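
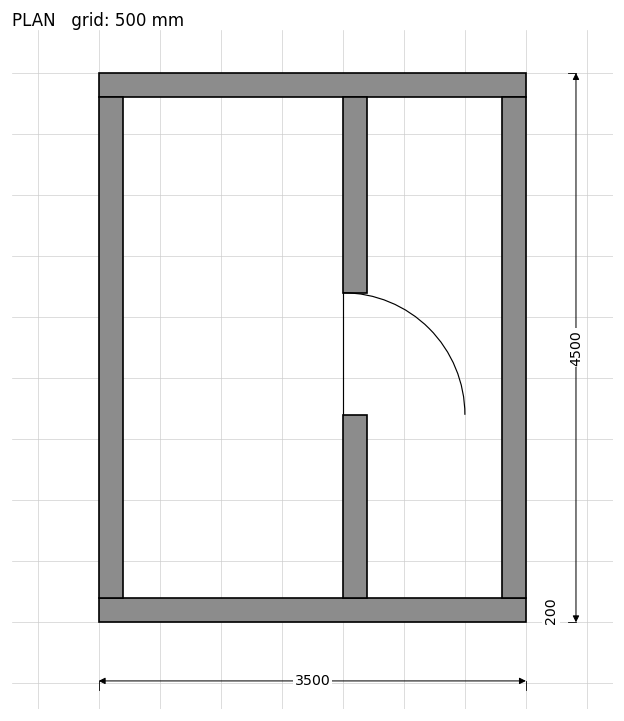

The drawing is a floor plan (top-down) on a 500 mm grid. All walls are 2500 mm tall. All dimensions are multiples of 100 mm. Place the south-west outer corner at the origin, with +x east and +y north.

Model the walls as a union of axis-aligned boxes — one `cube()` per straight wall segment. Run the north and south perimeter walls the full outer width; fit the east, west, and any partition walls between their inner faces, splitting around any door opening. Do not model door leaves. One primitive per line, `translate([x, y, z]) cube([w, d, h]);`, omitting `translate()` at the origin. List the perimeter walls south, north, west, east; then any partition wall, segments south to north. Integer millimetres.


cube([3500, 200, 2500]);
translate([0, 4300, 0]) cube([3500, 200, 2500]);
translate([0, 200, 0]) cube([200, 4100, 2500]);
translate([3300, 200, 0]) cube([200, 4100, 2500]);
translate([2000, 200, 0]) cube([200, 1500, 2500]);
translate([2000, 2700, 0]) cube([200, 1600, 2500]);


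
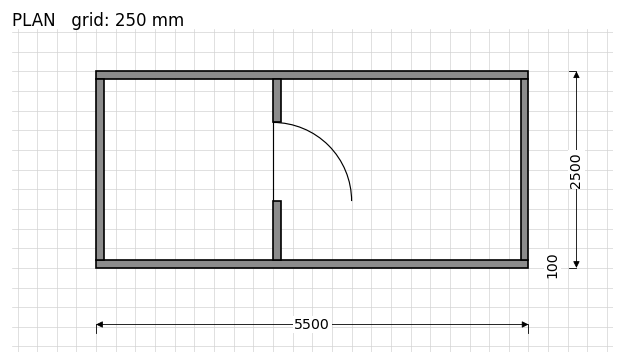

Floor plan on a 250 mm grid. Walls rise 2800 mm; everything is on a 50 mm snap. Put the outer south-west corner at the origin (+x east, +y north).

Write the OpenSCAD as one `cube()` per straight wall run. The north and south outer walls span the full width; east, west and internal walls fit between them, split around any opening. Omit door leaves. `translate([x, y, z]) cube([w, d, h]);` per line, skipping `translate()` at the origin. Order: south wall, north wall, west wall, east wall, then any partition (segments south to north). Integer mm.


cube([5500, 100, 2800]);
translate([0, 2400, 0]) cube([5500, 100, 2800]);
translate([0, 100, 0]) cube([100, 2300, 2800]);
translate([5400, 100, 0]) cube([100, 2300, 2800]);
translate([2250, 100, 0]) cube([100, 750, 2800]);
translate([2250, 1850, 0]) cube([100, 550, 2800]);


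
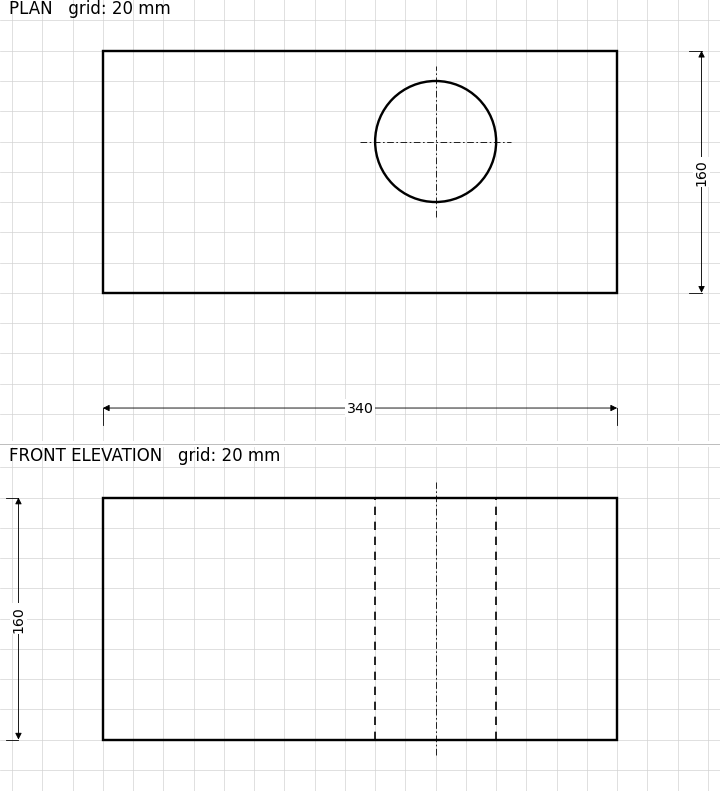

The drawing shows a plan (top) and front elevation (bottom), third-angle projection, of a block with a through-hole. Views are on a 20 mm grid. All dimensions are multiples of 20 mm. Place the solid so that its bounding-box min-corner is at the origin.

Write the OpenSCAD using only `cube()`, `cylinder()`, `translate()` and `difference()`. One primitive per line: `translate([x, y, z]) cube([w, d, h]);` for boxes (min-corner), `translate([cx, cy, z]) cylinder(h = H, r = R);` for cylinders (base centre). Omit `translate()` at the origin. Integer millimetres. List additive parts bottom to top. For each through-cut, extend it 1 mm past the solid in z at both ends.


difference() {
  cube([340, 160, 160]);
  translate([220, 100, -1]) cylinder(h = 162, r = 40);
}


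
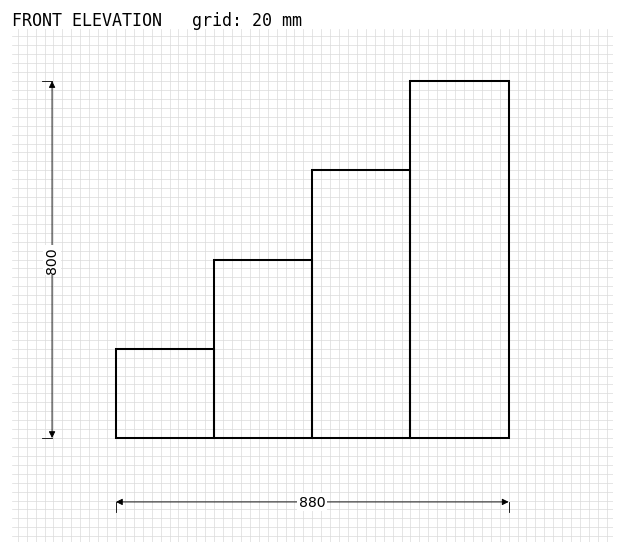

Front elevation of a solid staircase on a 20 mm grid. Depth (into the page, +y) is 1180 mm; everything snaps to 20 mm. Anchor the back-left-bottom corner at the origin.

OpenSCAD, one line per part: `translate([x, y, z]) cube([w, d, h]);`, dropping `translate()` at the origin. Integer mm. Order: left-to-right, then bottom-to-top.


cube([220, 1180, 200]);
translate([220, 0, 0]) cube([220, 1180, 400]);
translate([440, 0, 0]) cube([220, 1180, 600]);
translate([660, 0, 0]) cube([220, 1180, 800]);


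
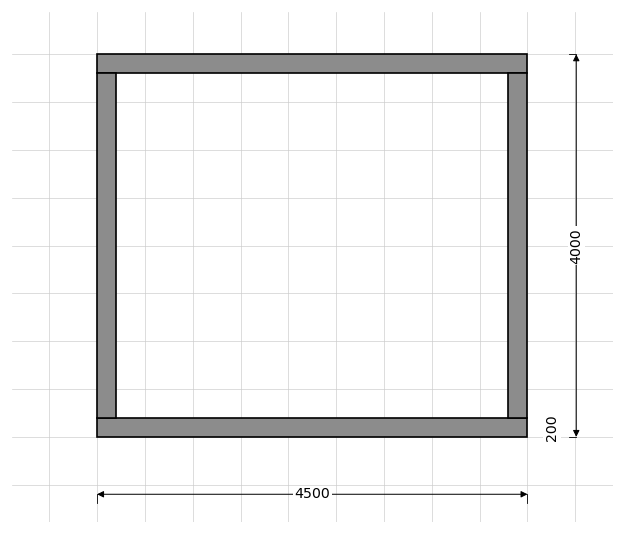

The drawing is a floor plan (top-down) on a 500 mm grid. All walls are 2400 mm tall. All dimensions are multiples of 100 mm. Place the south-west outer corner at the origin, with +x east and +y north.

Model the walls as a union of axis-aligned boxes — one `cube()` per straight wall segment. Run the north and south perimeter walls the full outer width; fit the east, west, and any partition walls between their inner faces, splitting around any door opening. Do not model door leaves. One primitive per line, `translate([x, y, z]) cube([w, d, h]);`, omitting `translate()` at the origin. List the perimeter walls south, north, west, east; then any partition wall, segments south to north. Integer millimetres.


cube([4500, 200, 2400]);
translate([0, 3800, 0]) cube([4500, 200, 2400]);
translate([0, 200, 0]) cube([200, 3600, 2400]);
translate([4300, 200, 0]) cube([200, 3600, 2400]);


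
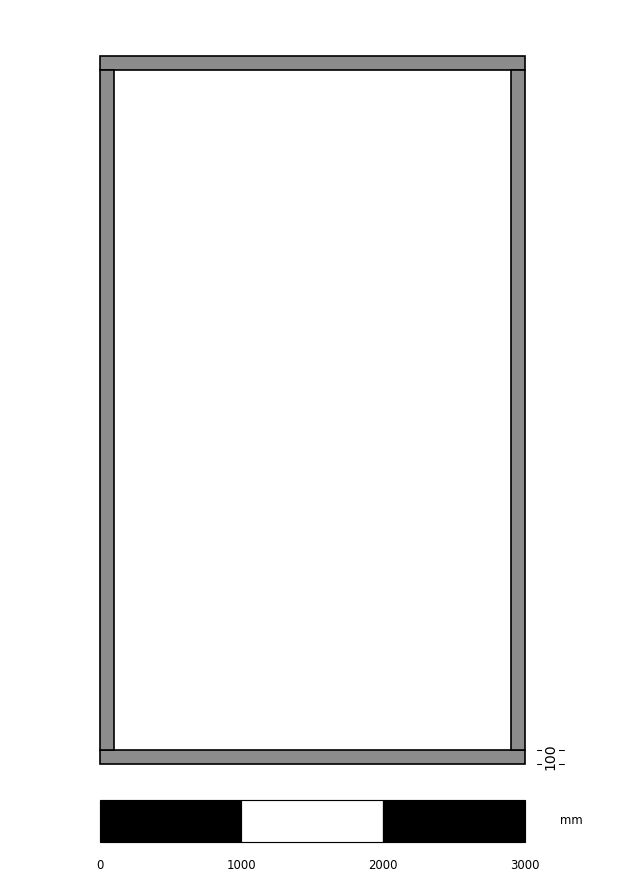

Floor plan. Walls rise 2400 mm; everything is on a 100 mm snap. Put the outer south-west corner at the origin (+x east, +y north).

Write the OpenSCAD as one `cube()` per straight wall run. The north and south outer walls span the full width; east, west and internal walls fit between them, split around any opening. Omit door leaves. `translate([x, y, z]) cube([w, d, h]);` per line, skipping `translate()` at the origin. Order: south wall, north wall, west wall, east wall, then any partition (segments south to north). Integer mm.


cube([3000, 100, 2400]);
translate([0, 4900, 0]) cube([3000, 100, 2400]);
translate([0, 100, 0]) cube([100, 4800, 2400]);
translate([2900, 100, 0]) cube([100, 4800, 2400]);


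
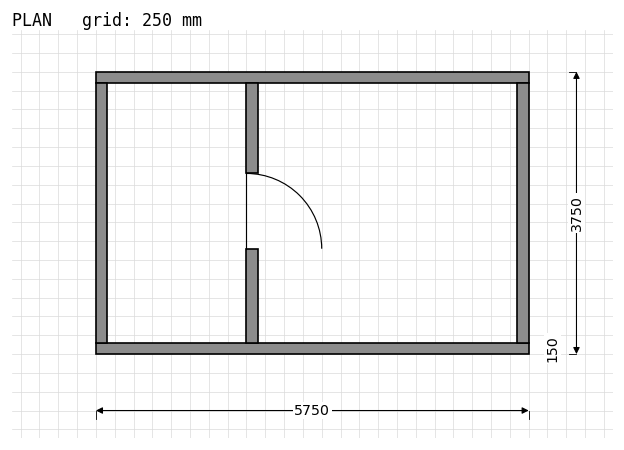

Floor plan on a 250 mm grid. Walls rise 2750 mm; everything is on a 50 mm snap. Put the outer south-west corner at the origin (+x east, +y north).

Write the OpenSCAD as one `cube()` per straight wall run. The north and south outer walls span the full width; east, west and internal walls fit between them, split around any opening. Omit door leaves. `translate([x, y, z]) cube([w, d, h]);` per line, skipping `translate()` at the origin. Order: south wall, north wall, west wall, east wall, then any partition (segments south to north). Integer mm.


cube([5750, 150, 2750]);
translate([0, 3600, 0]) cube([5750, 150, 2750]);
translate([0, 150, 0]) cube([150, 3450, 2750]);
translate([5600, 150, 0]) cube([150, 3450, 2750]);
translate([2000, 150, 0]) cube([150, 1250, 2750]);
translate([2000, 2400, 0]) cube([150, 1200, 2750]);


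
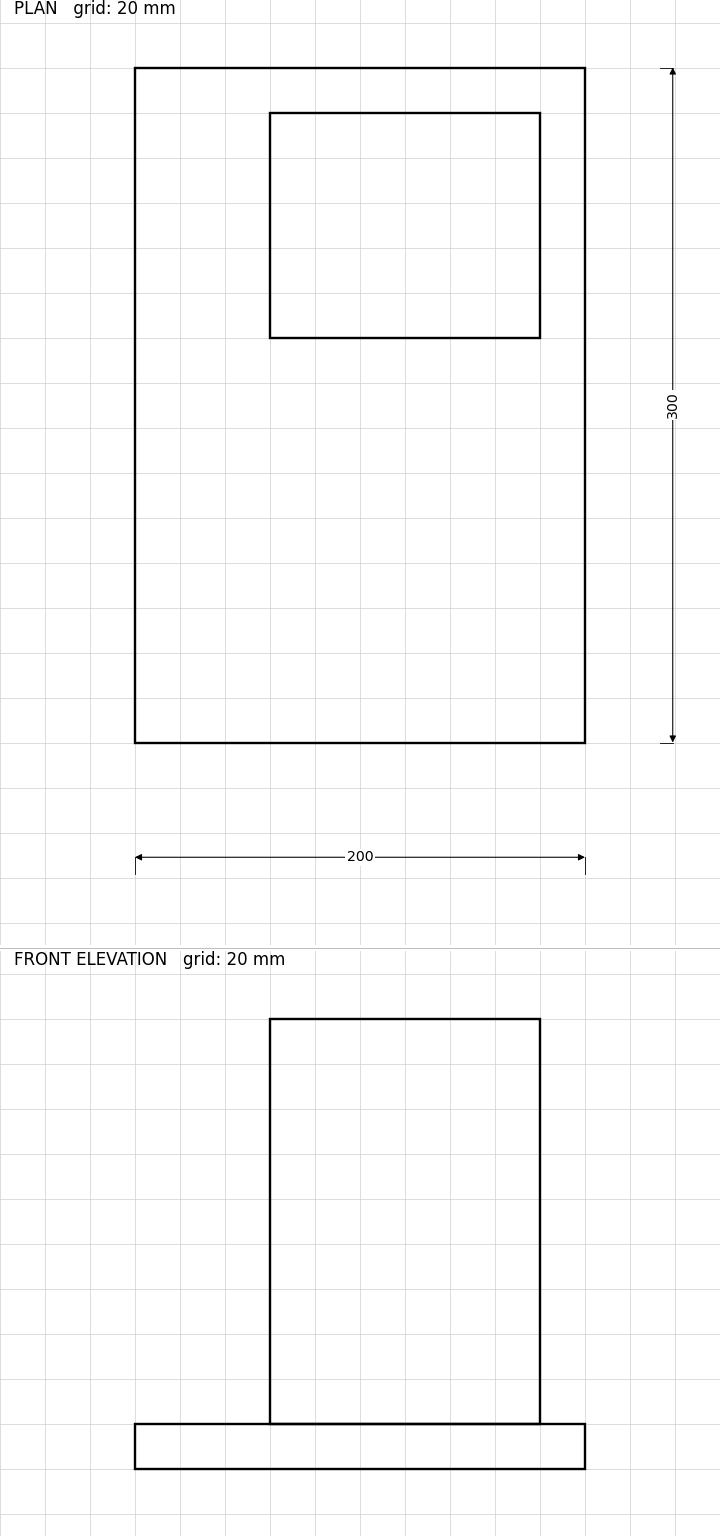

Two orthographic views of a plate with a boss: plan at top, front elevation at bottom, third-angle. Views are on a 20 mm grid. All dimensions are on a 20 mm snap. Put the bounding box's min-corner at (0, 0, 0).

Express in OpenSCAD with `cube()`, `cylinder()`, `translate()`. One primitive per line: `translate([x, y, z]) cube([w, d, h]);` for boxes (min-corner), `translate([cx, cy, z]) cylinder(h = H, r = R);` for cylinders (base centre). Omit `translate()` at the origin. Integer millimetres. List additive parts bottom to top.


cube([200, 300, 20]);
translate([60, 180, 20]) cube([120, 100, 180]);


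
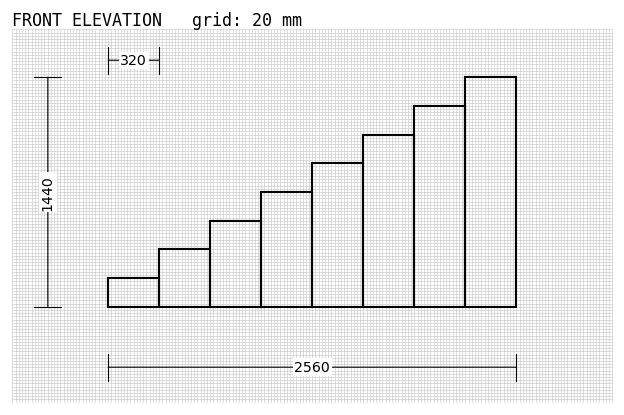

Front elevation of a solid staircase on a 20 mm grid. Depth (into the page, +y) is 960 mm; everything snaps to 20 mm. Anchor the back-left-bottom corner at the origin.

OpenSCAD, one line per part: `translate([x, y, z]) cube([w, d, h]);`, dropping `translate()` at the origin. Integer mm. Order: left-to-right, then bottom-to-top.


cube([320, 960, 180]);
translate([320, 0, 0]) cube([320, 960, 360]);
translate([640, 0, 0]) cube([320, 960, 540]);
translate([960, 0, 0]) cube([320, 960, 720]);
translate([1280, 0, 0]) cube([320, 960, 900]);
translate([1600, 0, 0]) cube([320, 960, 1080]);
translate([1920, 0, 0]) cube([320, 960, 1260]);
translate([2240, 0, 0]) cube([320, 960, 1440]);


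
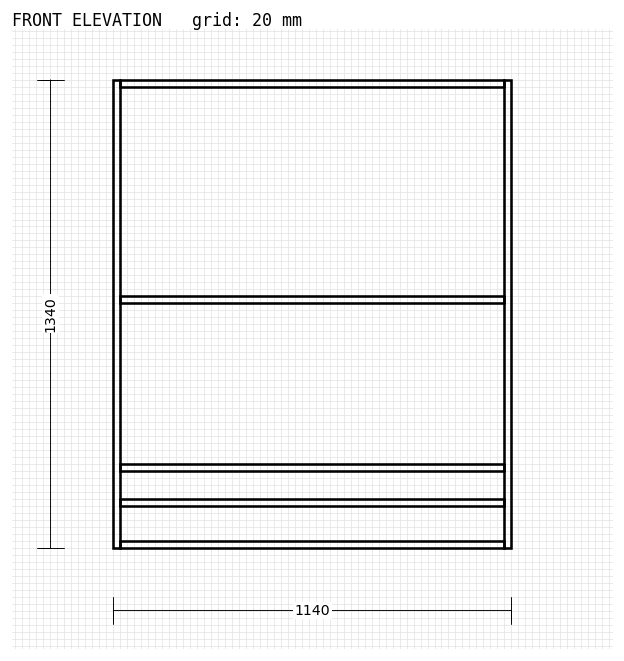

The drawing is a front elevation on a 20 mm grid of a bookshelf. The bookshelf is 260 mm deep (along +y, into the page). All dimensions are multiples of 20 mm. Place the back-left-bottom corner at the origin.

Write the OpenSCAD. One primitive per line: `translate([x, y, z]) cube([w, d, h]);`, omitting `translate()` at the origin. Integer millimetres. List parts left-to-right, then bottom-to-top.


cube([20, 260, 1340]);
translate([20, 0, 0]) cube([1100, 260, 20]);
translate([20, 0, 120]) cube([1100, 260, 20]);
translate([20, 0, 220]) cube([1100, 260, 20]);
translate([20, 0, 700]) cube([1100, 260, 20]);
translate([20, 0, 1320]) cube([1100, 260, 20]);
translate([1120, 0, 0]) cube([20, 260, 1340]);


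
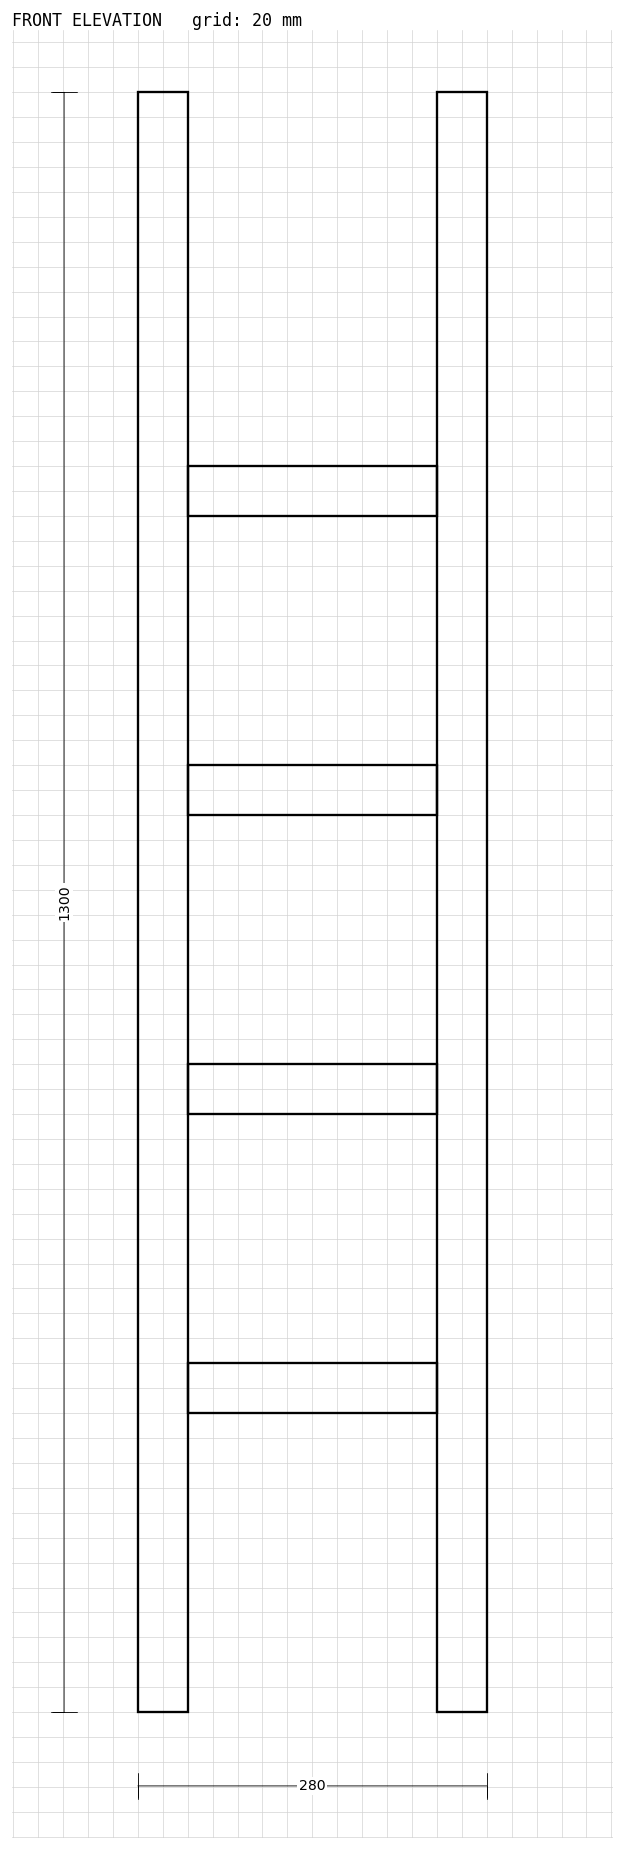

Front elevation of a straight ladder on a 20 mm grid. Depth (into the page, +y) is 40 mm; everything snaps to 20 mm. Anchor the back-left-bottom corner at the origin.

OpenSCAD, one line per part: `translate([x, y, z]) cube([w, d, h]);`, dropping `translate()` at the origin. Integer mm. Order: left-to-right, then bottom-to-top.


cube([40, 40, 1300]);
translate([40, 0, 240]) cube([200, 40, 40]);
translate([40, 0, 480]) cube([200, 40, 40]);
translate([40, 0, 720]) cube([200, 40, 40]);
translate([40, 0, 960]) cube([200, 40, 40]);
translate([240, 0, 0]) cube([40, 40, 1300]);


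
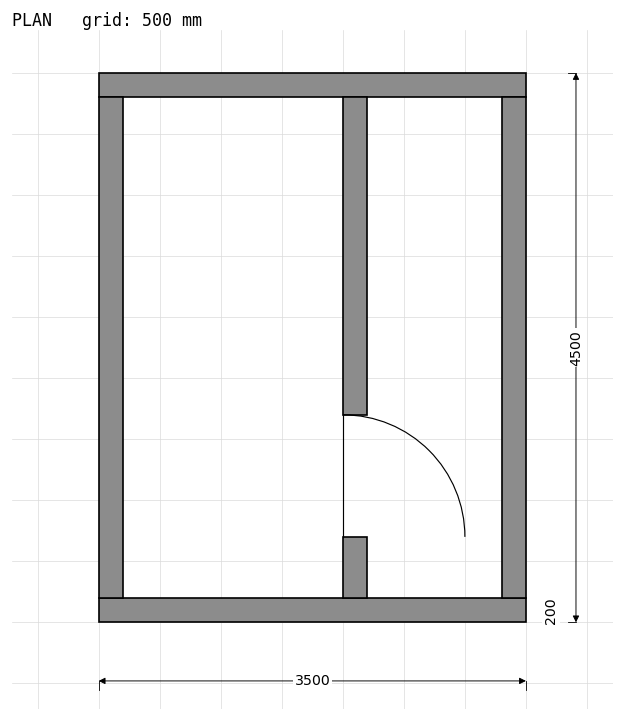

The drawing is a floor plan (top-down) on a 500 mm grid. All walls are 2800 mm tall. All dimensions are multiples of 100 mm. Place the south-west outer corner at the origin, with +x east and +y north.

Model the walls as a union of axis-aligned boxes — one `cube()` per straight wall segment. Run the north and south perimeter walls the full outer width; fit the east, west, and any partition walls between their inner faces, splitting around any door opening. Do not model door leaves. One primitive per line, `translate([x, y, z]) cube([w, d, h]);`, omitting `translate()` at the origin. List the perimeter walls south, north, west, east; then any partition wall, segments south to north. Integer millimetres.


cube([3500, 200, 2800]);
translate([0, 4300, 0]) cube([3500, 200, 2800]);
translate([0, 200, 0]) cube([200, 4100, 2800]);
translate([3300, 200, 0]) cube([200, 4100, 2800]);
translate([2000, 200, 0]) cube([200, 500, 2800]);
translate([2000, 1700, 0]) cube([200, 2600, 2800]);


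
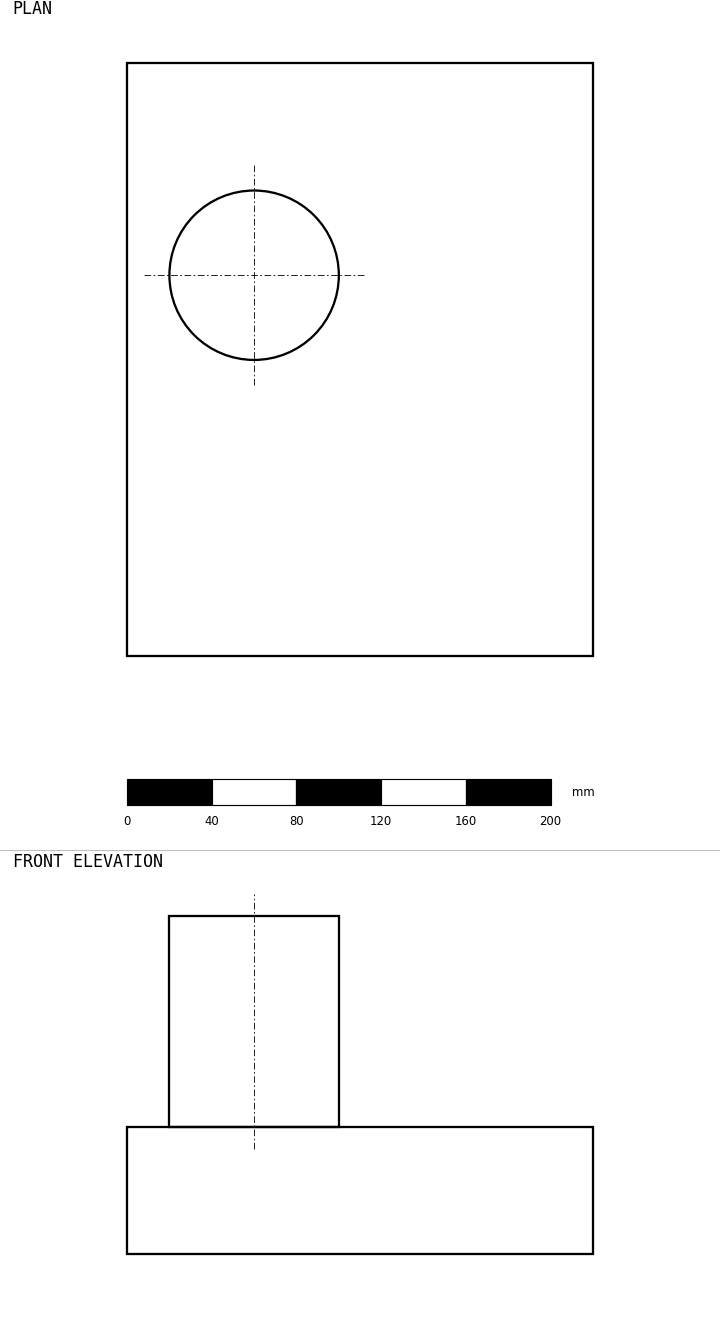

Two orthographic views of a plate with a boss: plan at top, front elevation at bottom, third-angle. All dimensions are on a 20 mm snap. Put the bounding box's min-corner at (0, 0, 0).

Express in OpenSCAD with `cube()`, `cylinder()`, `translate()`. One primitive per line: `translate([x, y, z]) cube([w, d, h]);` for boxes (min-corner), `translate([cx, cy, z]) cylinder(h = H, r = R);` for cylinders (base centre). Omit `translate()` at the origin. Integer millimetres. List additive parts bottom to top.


cube([220, 280, 60]);
translate([60, 180, 60]) cylinder(h = 100, r = 40);


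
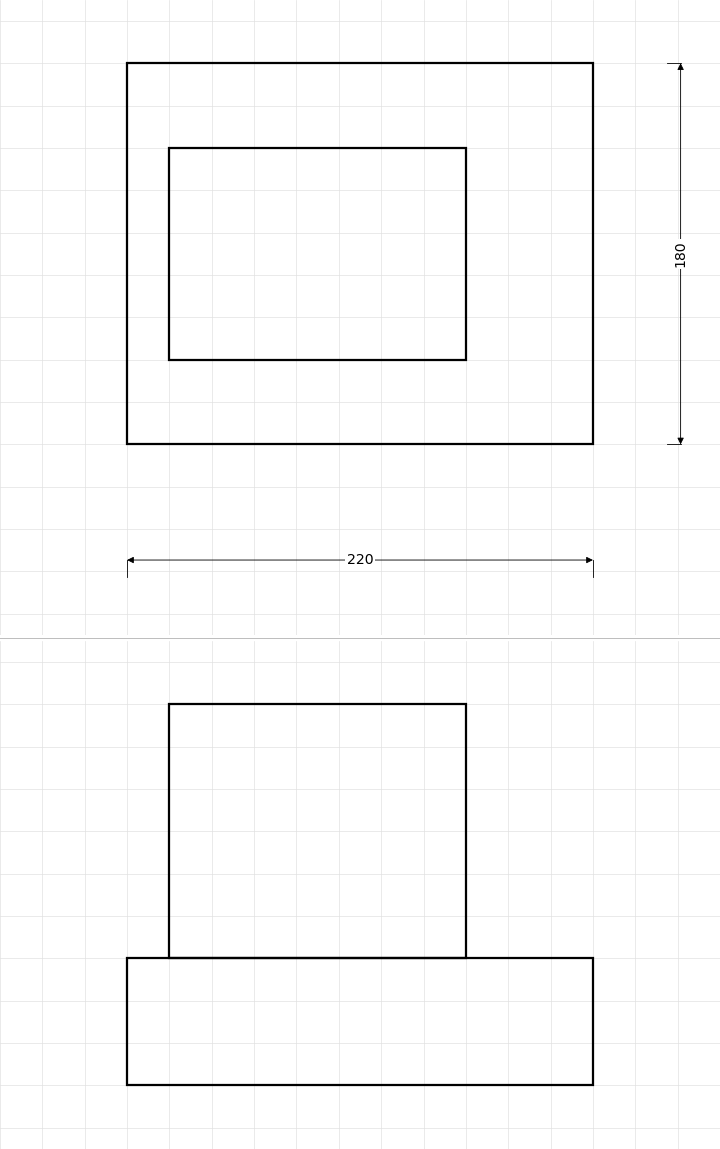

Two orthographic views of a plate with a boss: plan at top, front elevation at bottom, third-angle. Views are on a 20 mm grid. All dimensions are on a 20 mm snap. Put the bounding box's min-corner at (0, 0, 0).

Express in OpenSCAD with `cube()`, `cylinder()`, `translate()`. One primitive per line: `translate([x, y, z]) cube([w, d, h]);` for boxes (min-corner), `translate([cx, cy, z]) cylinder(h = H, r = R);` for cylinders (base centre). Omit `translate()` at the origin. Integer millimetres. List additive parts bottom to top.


cube([220, 180, 60]);
translate([20, 40, 60]) cube([140, 100, 120]);


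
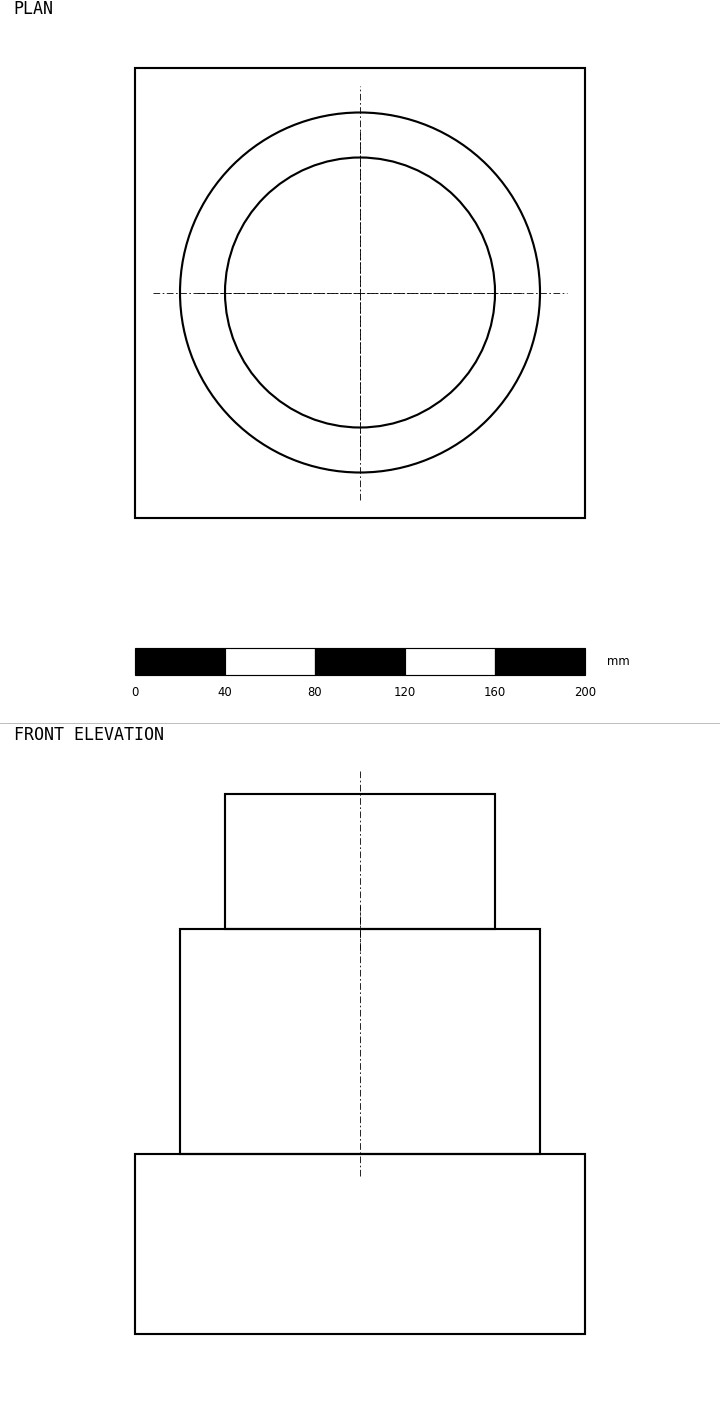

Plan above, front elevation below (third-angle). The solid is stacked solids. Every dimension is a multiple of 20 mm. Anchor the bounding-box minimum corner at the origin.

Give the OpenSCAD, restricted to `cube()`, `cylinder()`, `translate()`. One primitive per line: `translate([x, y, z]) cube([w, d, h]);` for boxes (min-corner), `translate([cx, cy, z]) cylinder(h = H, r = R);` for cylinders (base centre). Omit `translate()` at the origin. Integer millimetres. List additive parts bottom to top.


cube([200, 200, 80]);
translate([100, 100, 80]) cylinder(h = 100, r = 80);
translate([100, 100, 180]) cylinder(h = 60, r = 60);


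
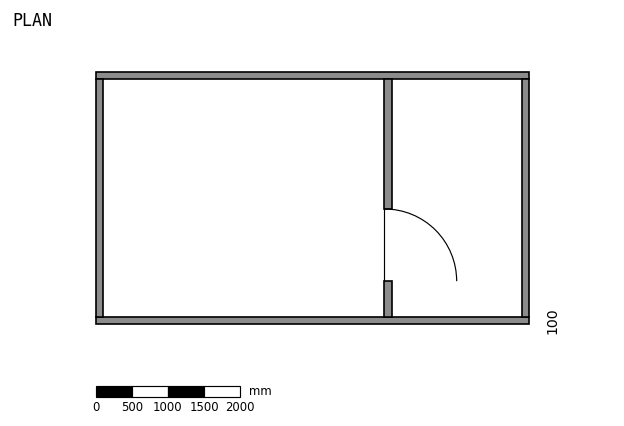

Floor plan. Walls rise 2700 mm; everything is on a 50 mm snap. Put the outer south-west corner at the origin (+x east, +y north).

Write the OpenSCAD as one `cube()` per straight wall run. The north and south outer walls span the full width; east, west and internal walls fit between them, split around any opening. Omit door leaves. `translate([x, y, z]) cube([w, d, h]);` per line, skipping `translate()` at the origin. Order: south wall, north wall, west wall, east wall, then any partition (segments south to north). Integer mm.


cube([6000, 100, 2700]);
translate([0, 3400, 0]) cube([6000, 100, 2700]);
translate([0, 100, 0]) cube([100, 3300, 2700]);
translate([5900, 100, 0]) cube([100, 3300, 2700]);
translate([4000, 100, 0]) cube([100, 500, 2700]);
translate([4000, 1600, 0]) cube([100, 1800, 2700]);


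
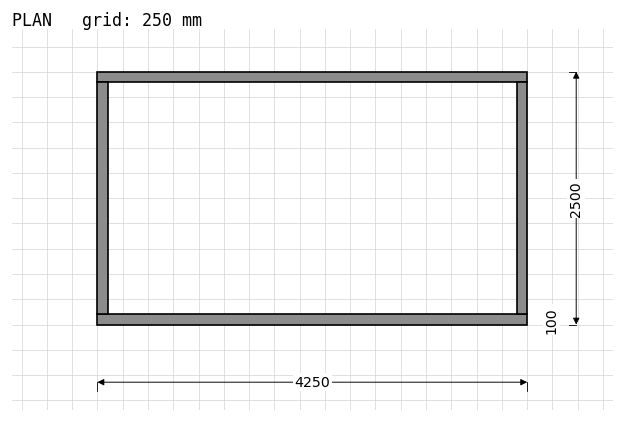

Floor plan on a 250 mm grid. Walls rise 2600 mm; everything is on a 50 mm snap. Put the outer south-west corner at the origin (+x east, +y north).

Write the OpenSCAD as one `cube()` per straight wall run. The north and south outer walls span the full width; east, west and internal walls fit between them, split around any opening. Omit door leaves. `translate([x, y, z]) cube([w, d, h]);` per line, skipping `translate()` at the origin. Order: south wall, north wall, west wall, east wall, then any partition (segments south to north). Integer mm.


cube([4250, 100, 2600]);
translate([0, 2400, 0]) cube([4250, 100, 2600]);
translate([0, 100, 0]) cube([100, 2300, 2600]);
translate([4150, 100, 0]) cube([100, 2300, 2600]);


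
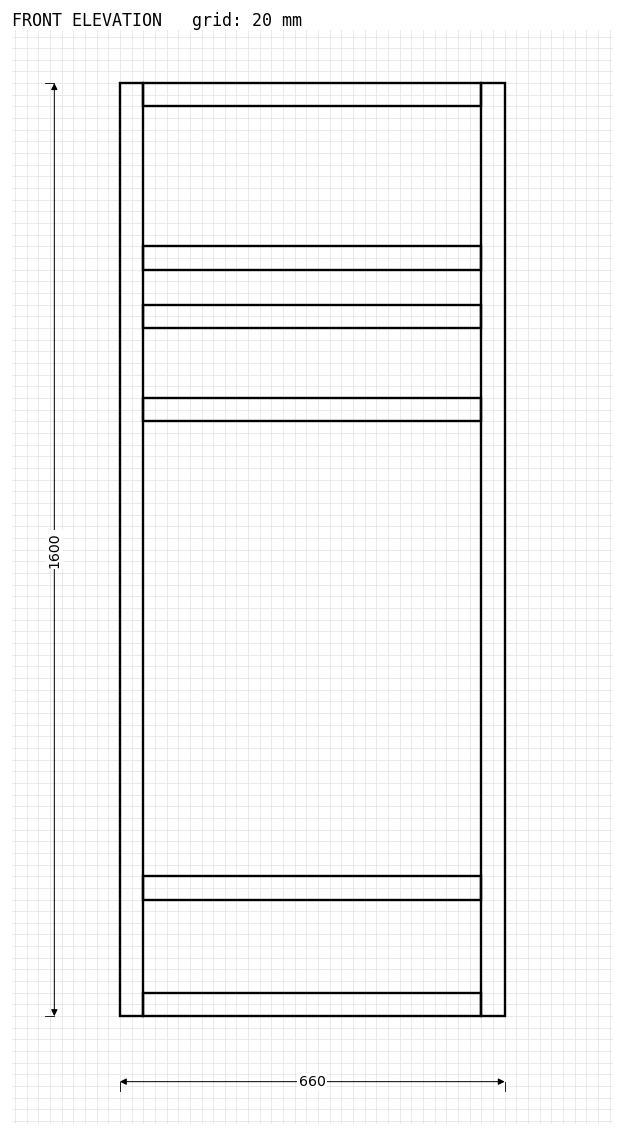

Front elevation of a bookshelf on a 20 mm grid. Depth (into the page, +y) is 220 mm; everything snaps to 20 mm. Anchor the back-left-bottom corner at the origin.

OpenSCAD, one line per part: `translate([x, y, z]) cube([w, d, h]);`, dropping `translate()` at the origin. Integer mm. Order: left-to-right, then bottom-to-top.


cube([40, 220, 1600]);
translate([40, 0, 0]) cube([580, 220, 40]);
translate([40, 0, 200]) cube([580, 220, 40]);
translate([40, 0, 1020]) cube([580, 220, 40]);
translate([40, 0, 1180]) cube([580, 220, 40]);
translate([40, 0, 1280]) cube([580, 220, 40]);
translate([40, 0, 1560]) cube([580, 220, 40]);
translate([620, 0, 0]) cube([40, 220, 1600]);


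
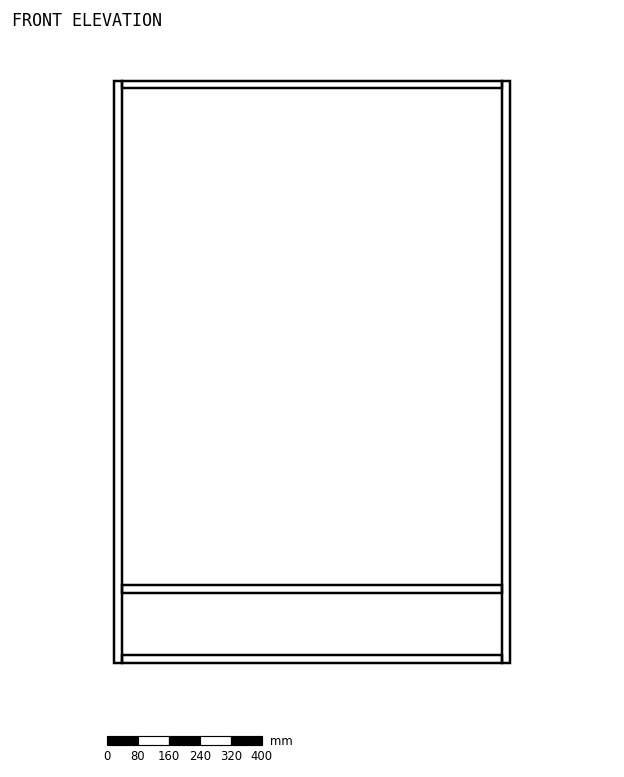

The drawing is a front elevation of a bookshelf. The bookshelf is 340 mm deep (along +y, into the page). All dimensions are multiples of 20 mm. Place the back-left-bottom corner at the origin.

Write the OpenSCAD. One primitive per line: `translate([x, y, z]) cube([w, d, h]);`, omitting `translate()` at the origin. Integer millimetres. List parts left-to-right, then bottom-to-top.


cube([20, 340, 1500]);
translate([20, 0, 0]) cube([980, 340, 20]);
translate([20, 0, 180]) cube([980, 340, 20]);
translate([20, 0, 1480]) cube([980, 340, 20]);
translate([1000, 0, 0]) cube([20, 340, 1500]);


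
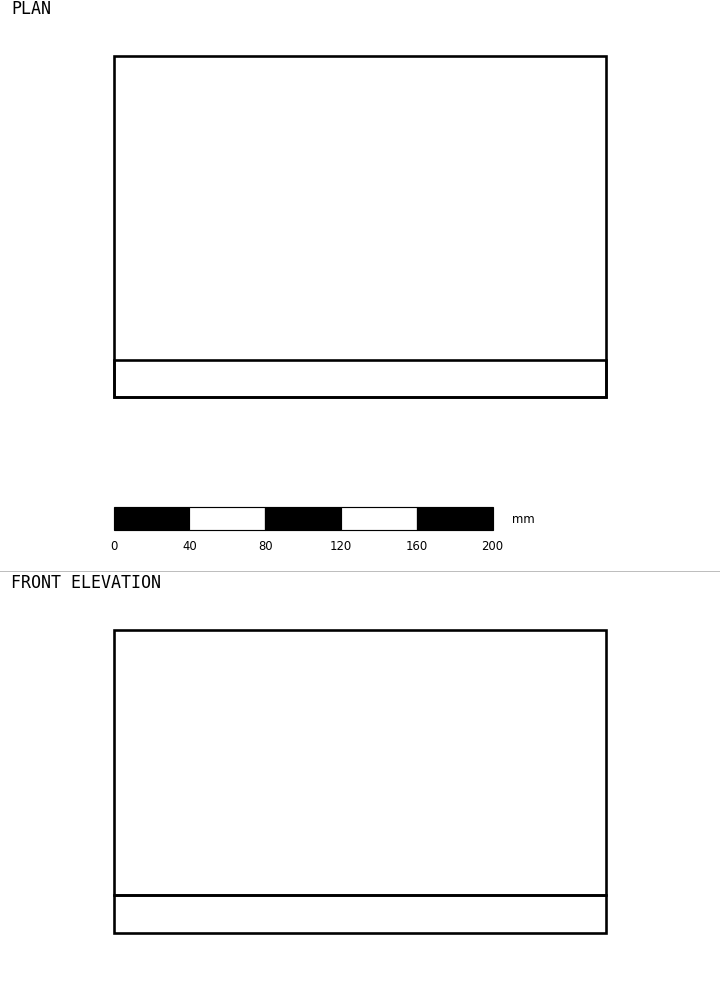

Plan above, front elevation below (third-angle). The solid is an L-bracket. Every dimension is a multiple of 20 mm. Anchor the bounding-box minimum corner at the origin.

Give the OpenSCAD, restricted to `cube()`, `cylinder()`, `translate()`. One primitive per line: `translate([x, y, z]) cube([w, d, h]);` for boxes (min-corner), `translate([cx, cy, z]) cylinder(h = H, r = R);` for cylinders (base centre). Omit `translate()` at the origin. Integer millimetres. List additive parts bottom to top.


cube([260, 180, 20]);
translate([0, 0, 20]) cube([260, 20, 140]);


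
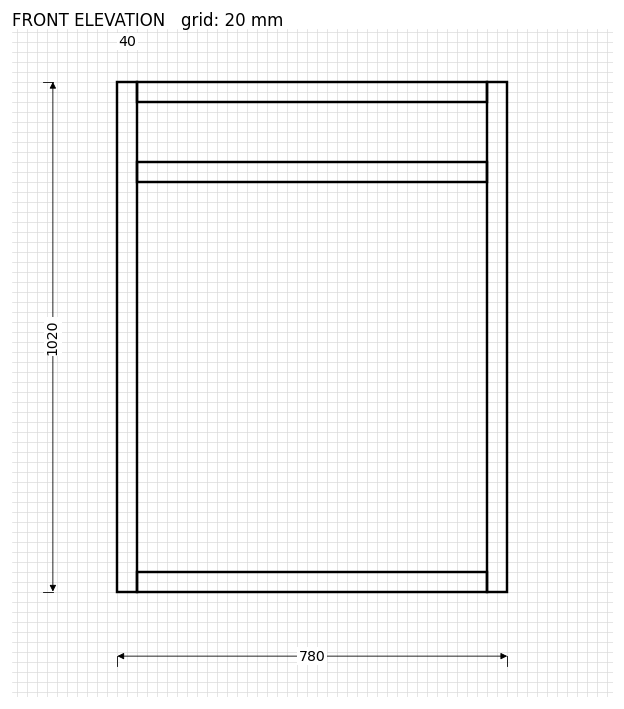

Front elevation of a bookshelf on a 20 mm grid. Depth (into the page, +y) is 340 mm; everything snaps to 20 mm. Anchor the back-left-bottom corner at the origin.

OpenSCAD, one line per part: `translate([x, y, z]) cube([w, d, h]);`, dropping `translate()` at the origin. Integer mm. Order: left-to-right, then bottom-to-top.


cube([40, 340, 1020]);
translate([40, 0, 0]) cube([700, 340, 40]);
translate([40, 0, 820]) cube([700, 340, 40]);
translate([40, 0, 980]) cube([700, 340, 40]);
translate([740, 0, 0]) cube([40, 340, 1020]);


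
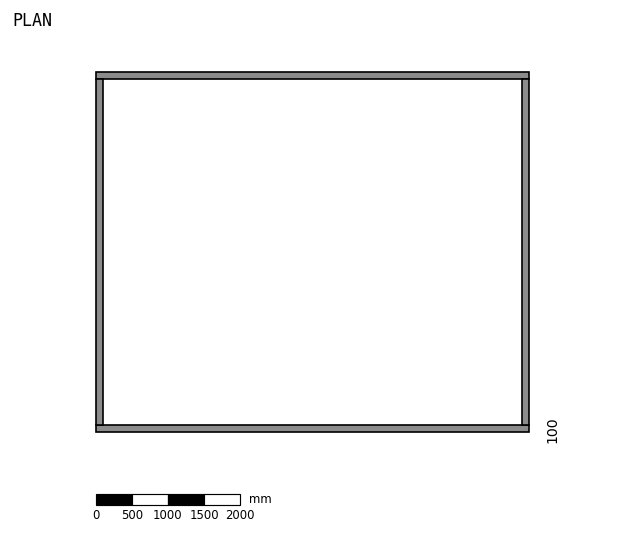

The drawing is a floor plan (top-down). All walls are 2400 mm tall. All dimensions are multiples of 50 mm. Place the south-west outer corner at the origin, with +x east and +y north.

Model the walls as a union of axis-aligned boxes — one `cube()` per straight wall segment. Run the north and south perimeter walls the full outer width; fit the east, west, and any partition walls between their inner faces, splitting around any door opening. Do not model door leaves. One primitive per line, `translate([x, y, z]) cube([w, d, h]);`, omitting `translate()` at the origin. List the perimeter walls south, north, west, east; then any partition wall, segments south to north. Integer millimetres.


cube([6000, 100, 2400]);
translate([0, 4900, 0]) cube([6000, 100, 2400]);
translate([0, 100, 0]) cube([100, 4800, 2400]);
translate([5900, 100, 0]) cube([100, 4800, 2400]);


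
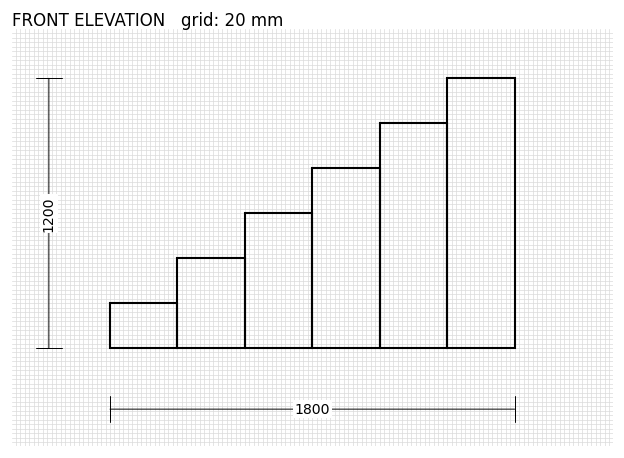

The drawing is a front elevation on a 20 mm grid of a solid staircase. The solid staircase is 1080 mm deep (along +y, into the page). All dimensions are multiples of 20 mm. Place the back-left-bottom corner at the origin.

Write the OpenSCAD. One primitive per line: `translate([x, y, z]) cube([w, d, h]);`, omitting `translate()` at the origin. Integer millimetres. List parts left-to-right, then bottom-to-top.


cube([300, 1080, 200]);
translate([300, 0, 0]) cube([300, 1080, 400]);
translate([600, 0, 0]) cube([300, 1080, 600]);
translate([900, 0, 0]) cube([300, 1080, 800]);
translate([1200, 0, 0]) cube([300, 1080, 1000]);
translate([1500, 0, 0]) cube([300, 1080, 1200]);


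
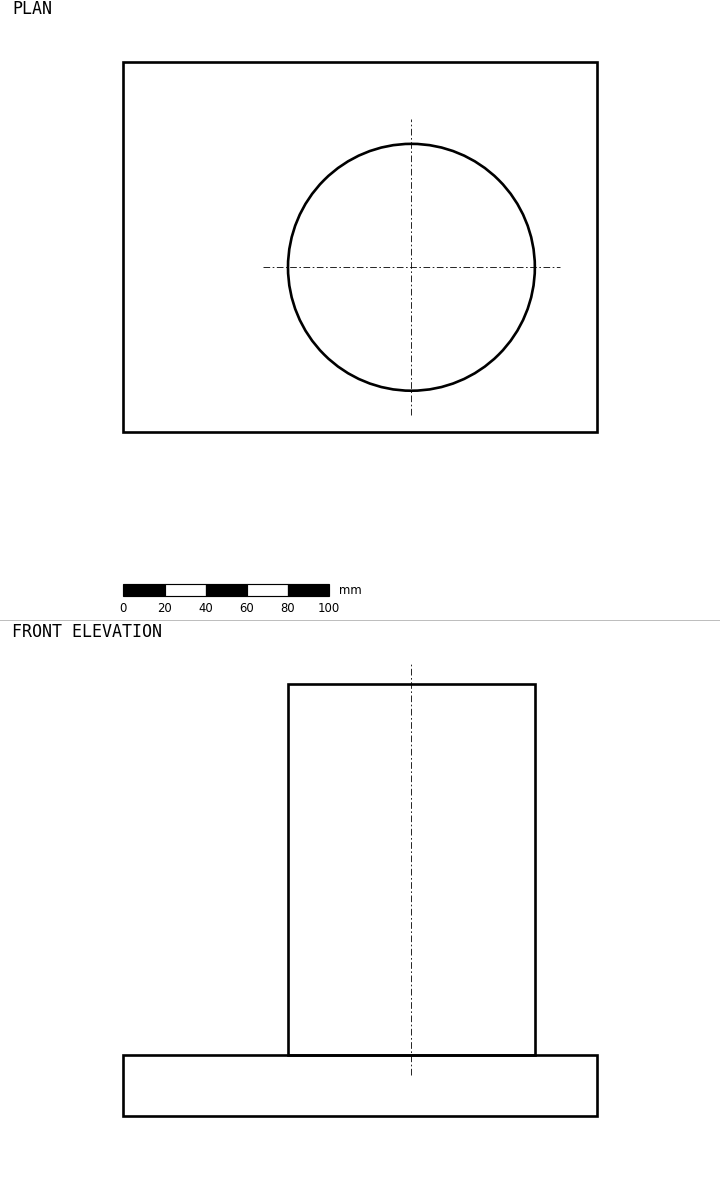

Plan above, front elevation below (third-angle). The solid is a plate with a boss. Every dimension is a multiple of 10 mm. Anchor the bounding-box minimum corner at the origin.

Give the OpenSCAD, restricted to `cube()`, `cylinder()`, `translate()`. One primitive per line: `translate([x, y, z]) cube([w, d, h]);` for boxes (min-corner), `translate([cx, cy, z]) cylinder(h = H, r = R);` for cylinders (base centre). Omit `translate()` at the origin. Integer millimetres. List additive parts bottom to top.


cube([230, 180, 30]);
translate([140, 80, 30]) cylinder(h = 180, r = 60);


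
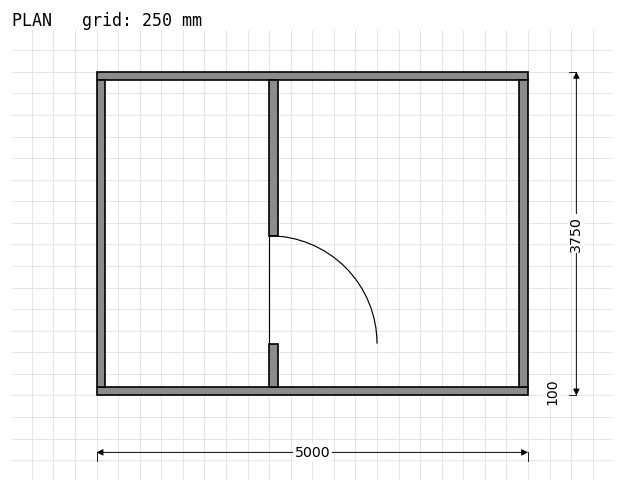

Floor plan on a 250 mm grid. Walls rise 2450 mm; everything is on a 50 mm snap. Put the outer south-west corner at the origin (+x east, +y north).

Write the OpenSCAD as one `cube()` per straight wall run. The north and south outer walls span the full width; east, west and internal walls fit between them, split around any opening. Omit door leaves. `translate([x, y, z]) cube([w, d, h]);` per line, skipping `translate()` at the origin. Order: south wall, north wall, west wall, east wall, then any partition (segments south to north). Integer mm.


cube([5000, 100, 2450]);
translate([0, 3650, 0]) cube([5000, 100, 2450]);
translate([0, 100, 0]) cube([100, 3550, 2450]);
translate([4900, 100, 0]) cube([100, 3550, 2450]);
translate([2000, 100, 0]) cube([100, 500, 2450]);
translate([2000, 1850, 0]) cube([100, 1800, 2450]);


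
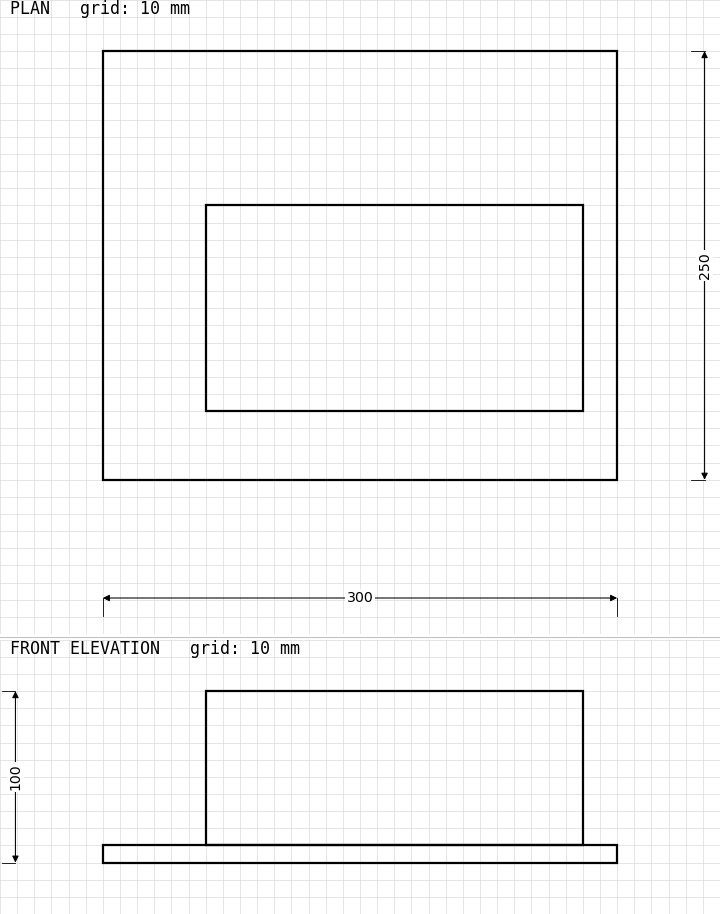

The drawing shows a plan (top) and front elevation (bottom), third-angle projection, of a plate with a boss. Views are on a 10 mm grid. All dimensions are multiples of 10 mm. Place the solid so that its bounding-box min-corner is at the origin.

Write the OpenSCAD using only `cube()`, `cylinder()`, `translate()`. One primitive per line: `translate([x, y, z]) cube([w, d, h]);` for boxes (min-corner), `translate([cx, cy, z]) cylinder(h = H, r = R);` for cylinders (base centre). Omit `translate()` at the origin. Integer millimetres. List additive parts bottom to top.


cube([300, 250, 10]);
translate([60, 40, 10]) cube([220, 120, 90]);


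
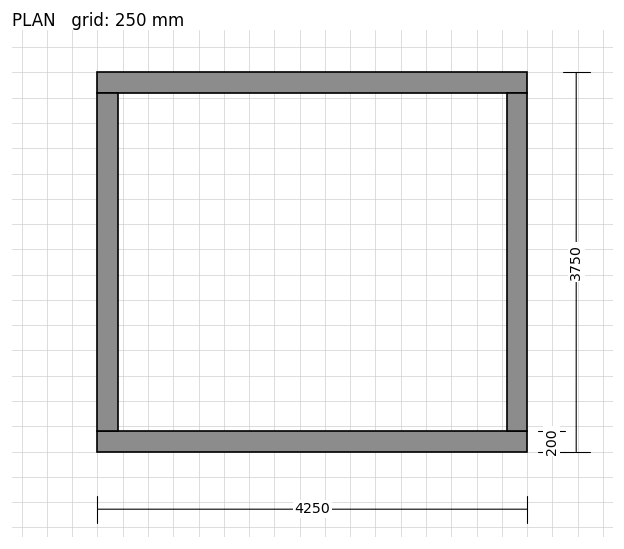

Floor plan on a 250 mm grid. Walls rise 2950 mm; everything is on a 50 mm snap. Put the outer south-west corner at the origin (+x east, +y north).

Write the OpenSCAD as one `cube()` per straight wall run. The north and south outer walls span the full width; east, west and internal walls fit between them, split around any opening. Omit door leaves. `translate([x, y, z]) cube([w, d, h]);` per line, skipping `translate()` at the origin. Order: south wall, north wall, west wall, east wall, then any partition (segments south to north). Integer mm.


cube([4250, 200, 2950]);
translate([0, 3550, 0]) cube([4250, 200, 2950]);
translate([0, 200, 0]) cube([200, 3350, 2950]);
translate([4050, 200, 0]) cube([200, 3350, 2950]);


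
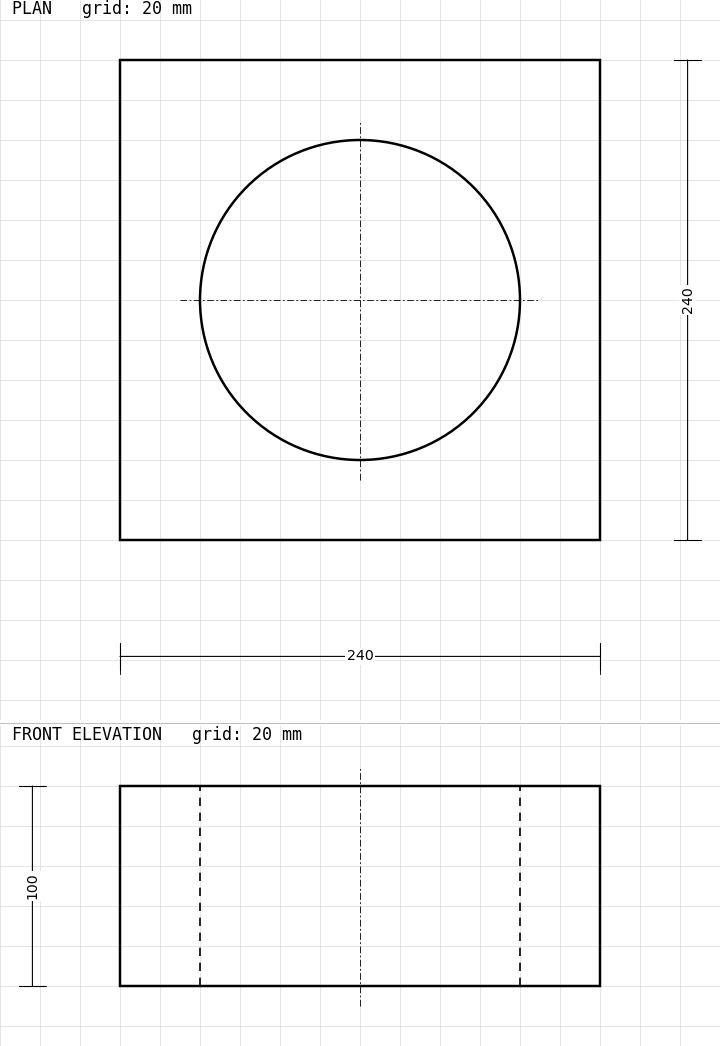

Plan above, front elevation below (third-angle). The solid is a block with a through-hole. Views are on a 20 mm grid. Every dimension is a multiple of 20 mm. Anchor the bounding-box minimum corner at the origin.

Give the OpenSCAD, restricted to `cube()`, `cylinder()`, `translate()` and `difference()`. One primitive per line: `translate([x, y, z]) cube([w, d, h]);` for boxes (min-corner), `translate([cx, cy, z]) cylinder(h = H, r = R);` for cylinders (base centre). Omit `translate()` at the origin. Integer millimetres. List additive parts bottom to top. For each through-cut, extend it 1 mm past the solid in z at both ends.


difference() {
  cube([240, 240, 100]);
  translate([120, 120, -1]) cylinder(h = 102, r = 80);
}


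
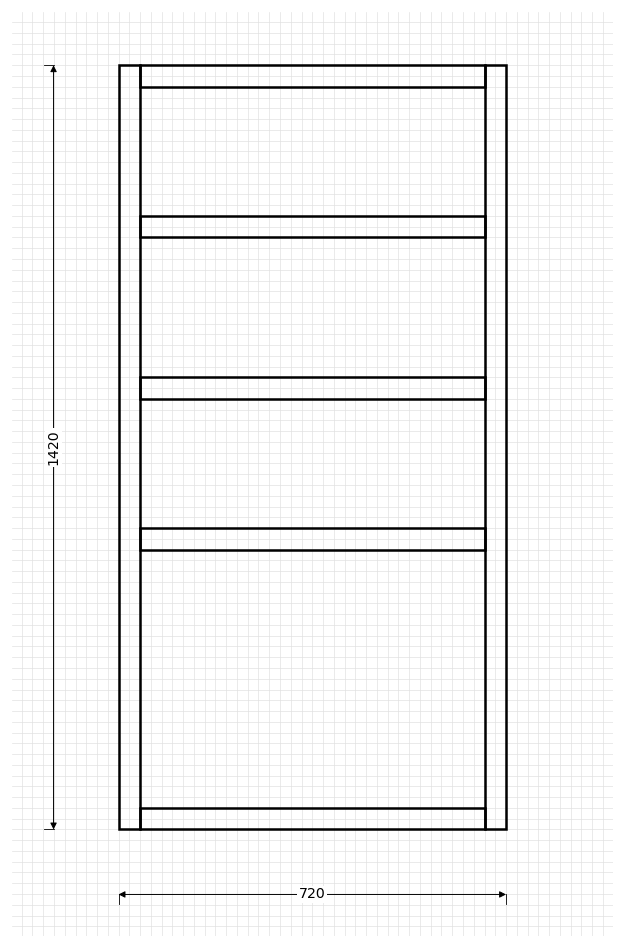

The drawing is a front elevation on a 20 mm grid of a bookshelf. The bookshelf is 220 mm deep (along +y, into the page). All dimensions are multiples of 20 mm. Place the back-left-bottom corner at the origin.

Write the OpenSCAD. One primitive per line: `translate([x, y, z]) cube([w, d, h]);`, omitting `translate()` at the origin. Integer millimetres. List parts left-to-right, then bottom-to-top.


cube([40, 220, 1420]);
translate([40, 0, 0]) cube([640, 220, 40]);
translate([40, 0, 520]) cube([640, 220, 40]);
translate([40, 0, 800]) cube([640, 220, 40]);
translate([40, 0, 1100]) cube([640, 220, 40]);
translate([40, 0, 1380]) cube([640, 220, 40]);
translate([680, 0, 0]) cube([40, 220, 1420]);


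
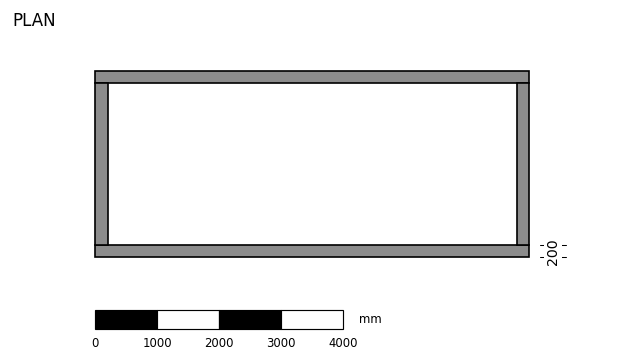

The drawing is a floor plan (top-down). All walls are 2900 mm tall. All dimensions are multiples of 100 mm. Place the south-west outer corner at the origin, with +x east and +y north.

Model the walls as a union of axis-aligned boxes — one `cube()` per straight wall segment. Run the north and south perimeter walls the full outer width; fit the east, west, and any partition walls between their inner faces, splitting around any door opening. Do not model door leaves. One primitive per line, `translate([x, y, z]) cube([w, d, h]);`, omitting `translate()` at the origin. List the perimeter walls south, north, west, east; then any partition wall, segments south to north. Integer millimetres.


cube([7000, 200, 2900]);
translate([0, 2800, 0]) cube([7000, 200, 2900]);
translate([0, 200, 0]) cube([200, 2600, 2900]);
translate([6800, 200, 0]) cube([200, 2600, 2900]);


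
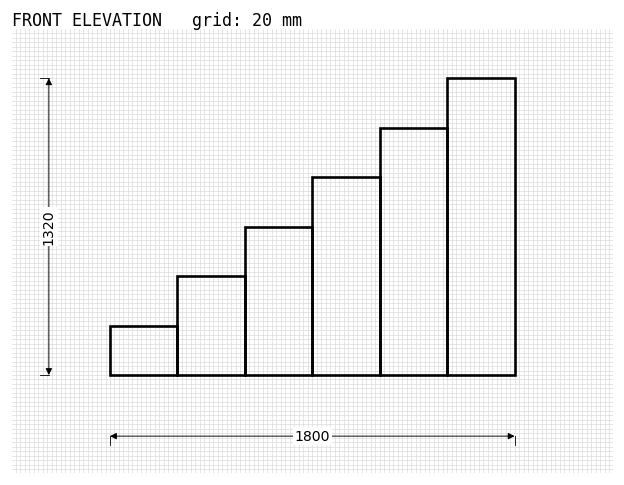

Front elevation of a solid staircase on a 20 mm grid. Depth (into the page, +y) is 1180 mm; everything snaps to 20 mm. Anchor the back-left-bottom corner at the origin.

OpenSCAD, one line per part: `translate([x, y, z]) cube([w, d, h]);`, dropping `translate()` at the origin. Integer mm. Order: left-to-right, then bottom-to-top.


cube([300, 1180, 220]);
translate([300, 0, 0]) cube([300, 1180, 440]);
translate([600, 0, 0]) cube([300, 1180, 660]);
translate([900, 0, 0]) cube([300, 1180, 880]);
translate([1200, 0, 0]) cube([300, 1180, 1100]);
translate([1500, 0, 0]) cube([300, 1180, 1320]);


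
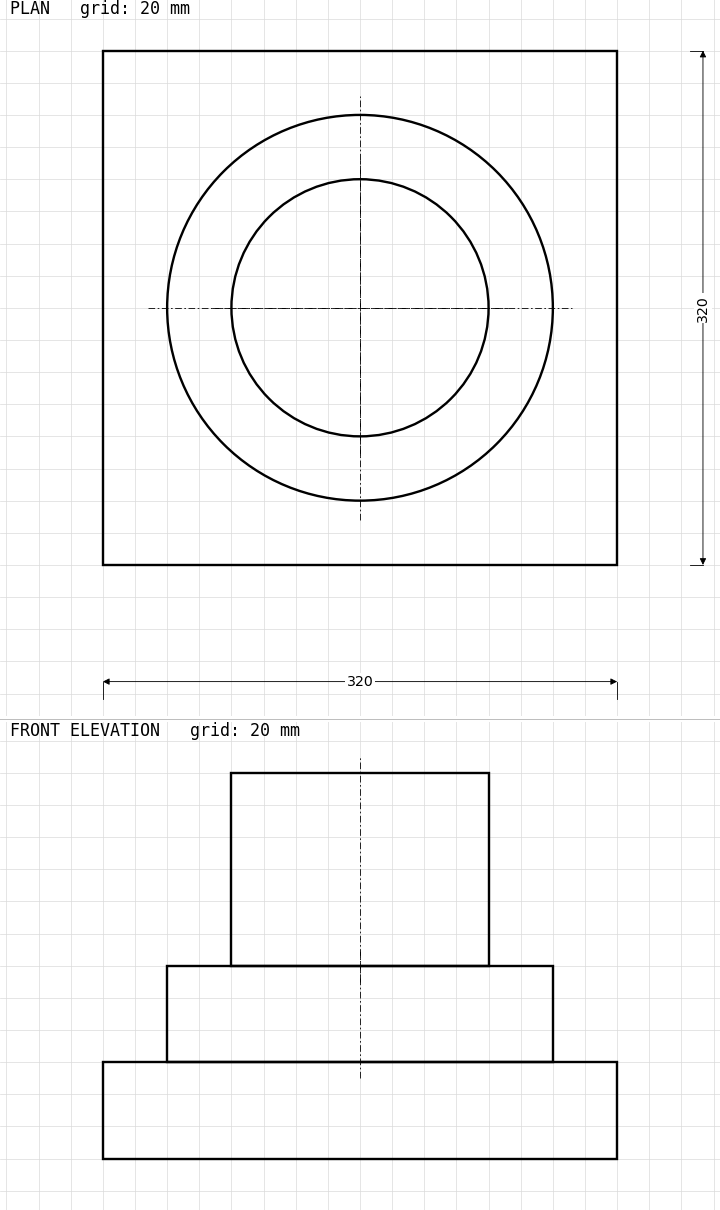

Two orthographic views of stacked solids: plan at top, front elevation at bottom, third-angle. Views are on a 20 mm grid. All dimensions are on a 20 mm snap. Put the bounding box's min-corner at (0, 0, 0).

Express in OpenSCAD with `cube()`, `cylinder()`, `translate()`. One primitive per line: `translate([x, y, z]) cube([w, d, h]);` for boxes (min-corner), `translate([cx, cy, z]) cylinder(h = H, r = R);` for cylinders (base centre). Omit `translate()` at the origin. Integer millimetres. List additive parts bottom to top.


cube([320, 320, 60]);
translate([160, 160, 60]) cylinder(h = 60, r = 120);
translate([160, 160, 120]) cylinder(h = 120, r = 80);


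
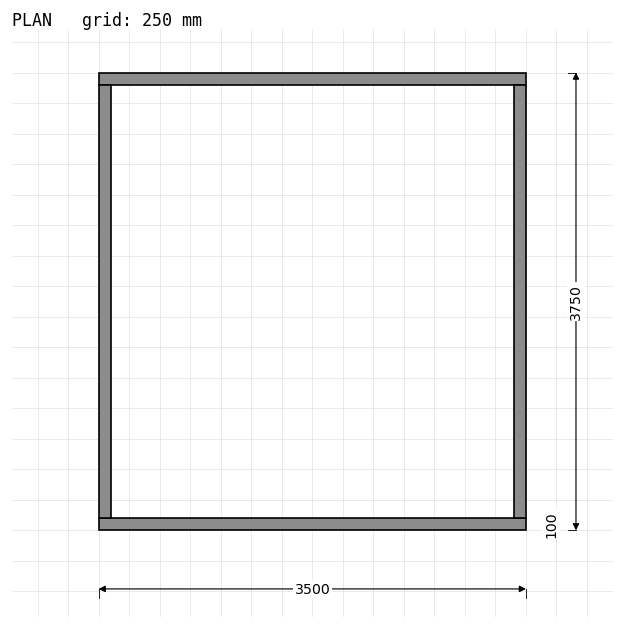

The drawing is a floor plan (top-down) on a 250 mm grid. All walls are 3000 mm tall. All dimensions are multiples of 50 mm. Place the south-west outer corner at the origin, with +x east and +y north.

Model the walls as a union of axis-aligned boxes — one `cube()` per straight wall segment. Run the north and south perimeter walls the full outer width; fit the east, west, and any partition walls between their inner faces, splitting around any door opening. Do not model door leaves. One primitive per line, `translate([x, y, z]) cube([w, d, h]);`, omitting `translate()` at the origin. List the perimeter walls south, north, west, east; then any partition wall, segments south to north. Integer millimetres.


cube([3500, 100, 3000]);
translate([0, 3650, 0]) cube([3500, 100, 3000]);
translate([0, 100, 0]) cube([100, 3550, 3000]);
translate([3400, 100, 0]) cube([100, 3550, 3000]);


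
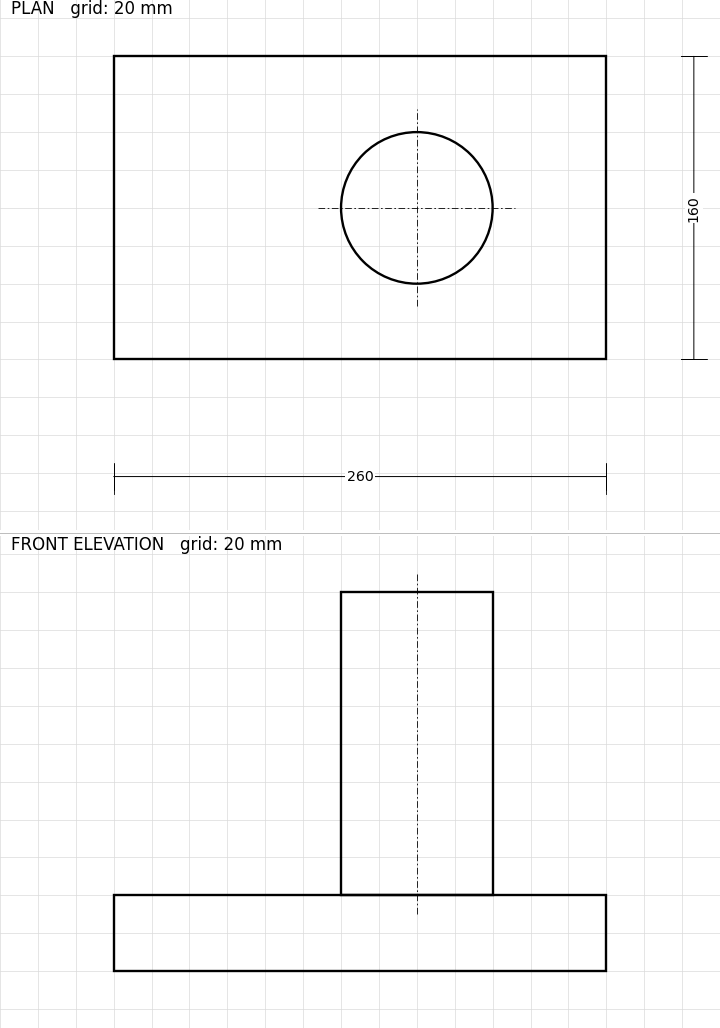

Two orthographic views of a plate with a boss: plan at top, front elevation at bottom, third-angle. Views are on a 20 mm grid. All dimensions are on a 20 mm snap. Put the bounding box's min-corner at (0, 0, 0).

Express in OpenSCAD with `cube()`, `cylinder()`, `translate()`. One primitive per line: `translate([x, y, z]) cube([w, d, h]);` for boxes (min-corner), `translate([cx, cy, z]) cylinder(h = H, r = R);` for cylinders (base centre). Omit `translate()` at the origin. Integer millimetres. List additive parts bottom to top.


cube([260, 160, 40]);
translate([160, 80, 40]) cylinder(h = 160, r = 40);


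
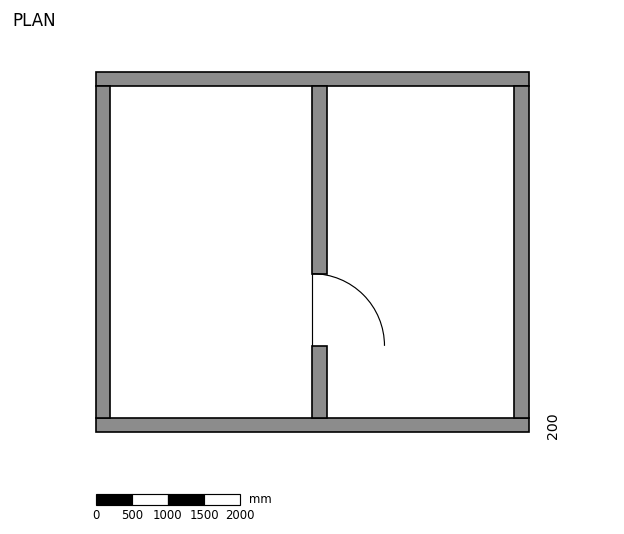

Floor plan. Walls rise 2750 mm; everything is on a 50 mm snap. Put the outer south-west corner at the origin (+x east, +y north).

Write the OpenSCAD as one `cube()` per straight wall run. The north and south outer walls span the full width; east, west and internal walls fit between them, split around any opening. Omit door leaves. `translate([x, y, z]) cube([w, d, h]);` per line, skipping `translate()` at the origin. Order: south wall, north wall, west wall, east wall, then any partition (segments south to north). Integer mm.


cube([6000, 200, 2750]);
translate([0, 4800, 0]) cube([6000, 200, 2750]);
translate([0, 200, 0]) cube([200, 4600, 2750]);
translate([5800, 200, 0]) cube([200, 4600, 2750]);
translate([3000, 200, 0]) cube([200, 1000, 2750]);
translate([3000, 2200, 0]) cube([200, 2600, 2750]);


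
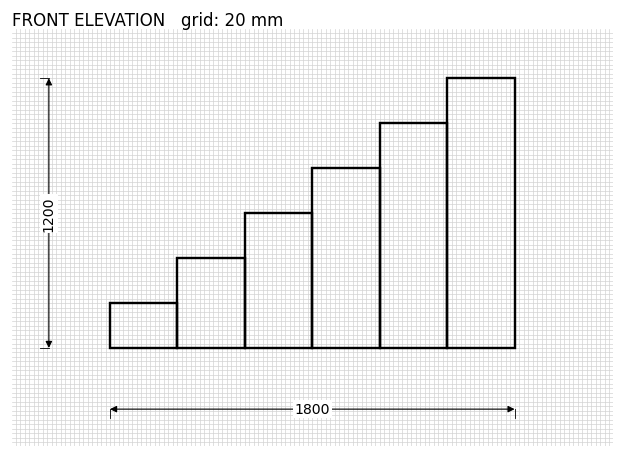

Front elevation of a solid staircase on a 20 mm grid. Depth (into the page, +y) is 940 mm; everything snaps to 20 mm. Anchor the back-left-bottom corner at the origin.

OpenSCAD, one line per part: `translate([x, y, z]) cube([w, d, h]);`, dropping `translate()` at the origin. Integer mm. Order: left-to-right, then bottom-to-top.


cube([300, 940, 200]);
translate([300, 0, 0]) cube([300, 940, 400]);
translate([600, 0, 0]) cube([300, 940, 600]);
translate([900, 0, 0]) cube([300, 940, 800]);
translate([1200, 0, 0]) cube([300, 940, 1000]);
translate([1500, 0, 0]) cube([300, 940, 1200]);


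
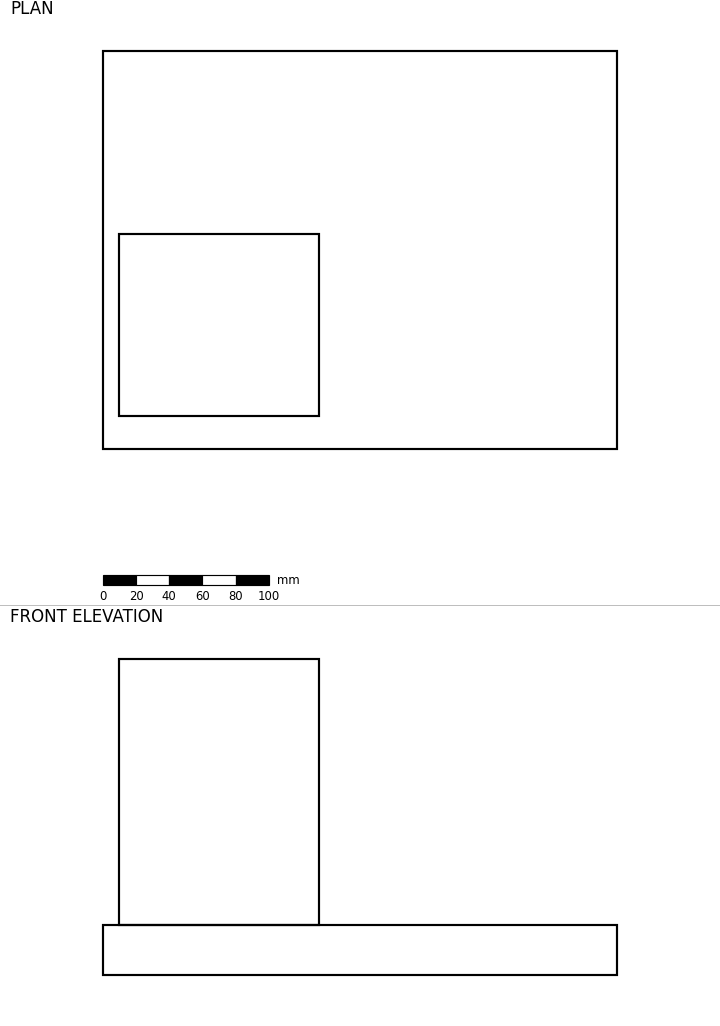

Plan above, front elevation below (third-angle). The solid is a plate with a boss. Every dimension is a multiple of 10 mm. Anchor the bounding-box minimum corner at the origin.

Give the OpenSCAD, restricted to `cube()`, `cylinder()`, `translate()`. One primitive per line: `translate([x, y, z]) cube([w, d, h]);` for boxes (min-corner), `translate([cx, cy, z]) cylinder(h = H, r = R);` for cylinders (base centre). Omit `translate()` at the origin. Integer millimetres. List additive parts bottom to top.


cube([310, 240, 30]);
translate([10, 20, 30]) cube([120, 110, 160]);


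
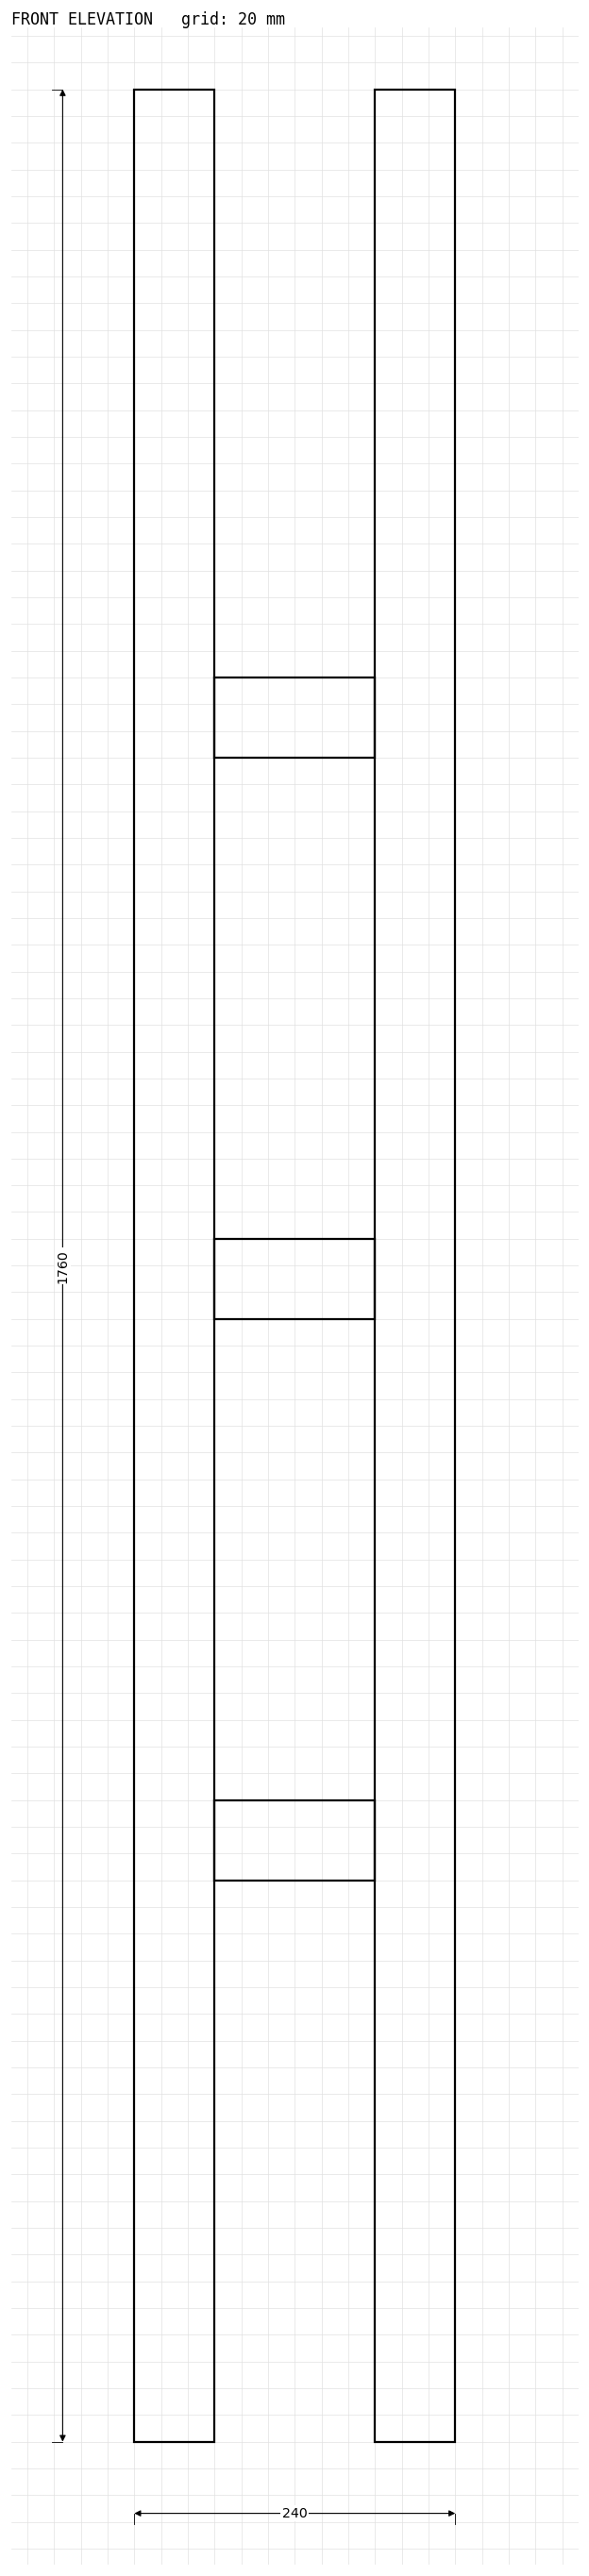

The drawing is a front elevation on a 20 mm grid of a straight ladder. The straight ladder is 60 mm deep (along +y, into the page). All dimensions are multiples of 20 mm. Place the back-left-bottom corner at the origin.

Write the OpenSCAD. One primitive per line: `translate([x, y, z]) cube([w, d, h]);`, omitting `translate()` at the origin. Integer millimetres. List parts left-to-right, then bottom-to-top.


cube([60, 60, 1760]);
translate([60, 0, 420]) cube([120, 60, 60]);
translate([60, 0, 840]) cube([120, 60, 60]);
translate([60, 0, 1260]) cube([120, 60, 60]);
translate([180, 0, 0]) cube([60, 60, 1760]);
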